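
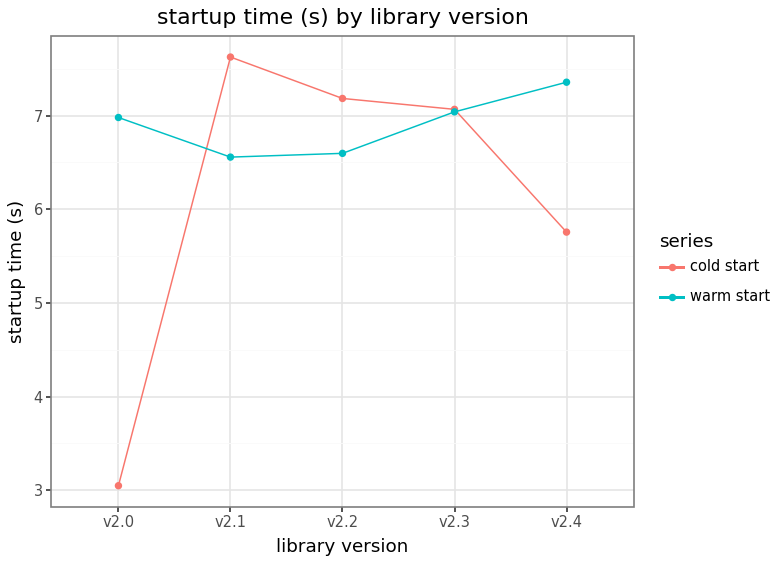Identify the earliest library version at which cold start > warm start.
v2.0: cold start ≈ 3.0 vs warm start ≈ 7.0 (not yet); v2.1: cold start ≈ 7.5 vs warm start ≈ 6.5 (first crossover).

v2.1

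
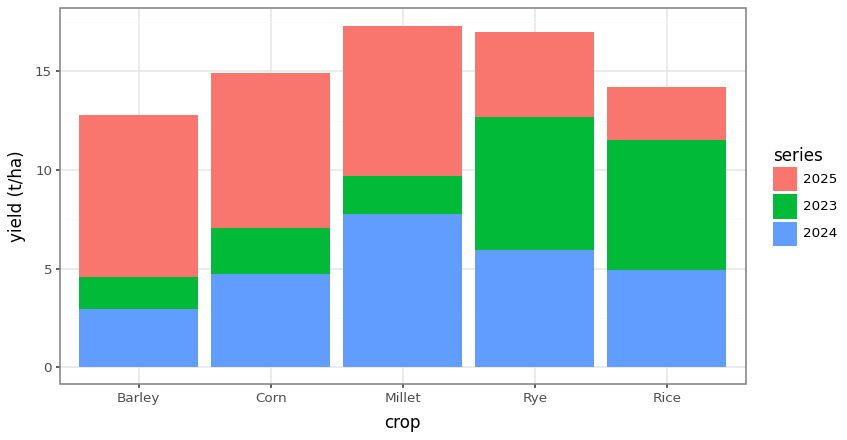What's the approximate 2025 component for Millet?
2025 top ≈ 18, bottom ≈ 10; segment ≈ 8.

≈ 8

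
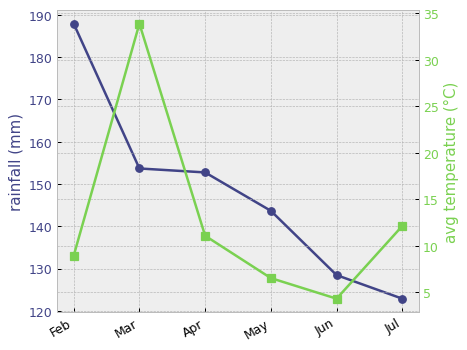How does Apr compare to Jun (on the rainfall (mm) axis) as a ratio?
≈ 1.15×

Apr ≈ 150, Jun ≈ 130; 150/130 ≈ 1.15.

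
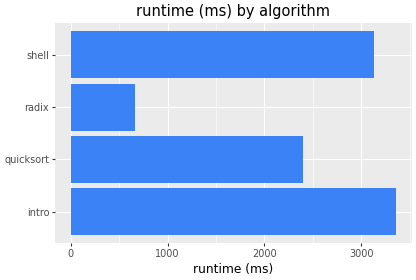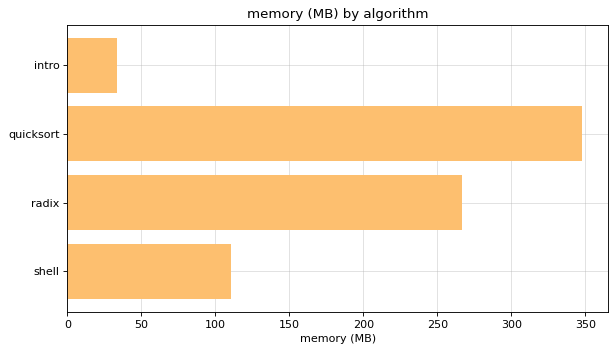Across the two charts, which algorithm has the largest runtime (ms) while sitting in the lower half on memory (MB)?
intro

Chart 2 median memory (MB) ≈ 200; below-median algorithms: intro, shell. Among those, intro has the highest runtime (ms) (≈ 3500).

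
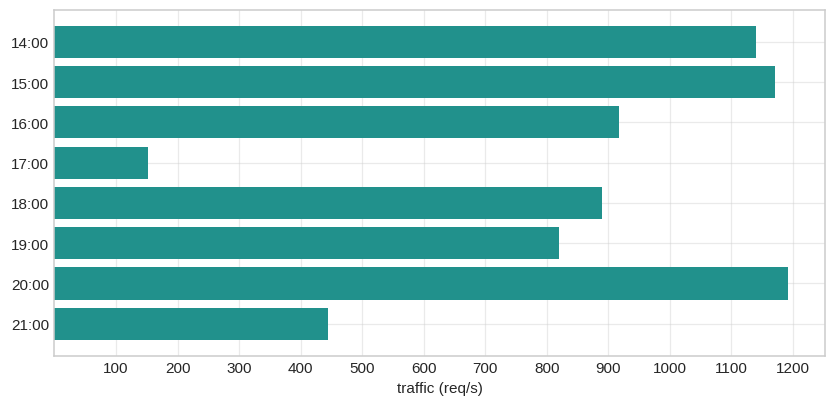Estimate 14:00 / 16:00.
14:00 ≈ 1100, 16:00 ≈ 900; 1100/900 ≈ 1.22.

≈ 1.22×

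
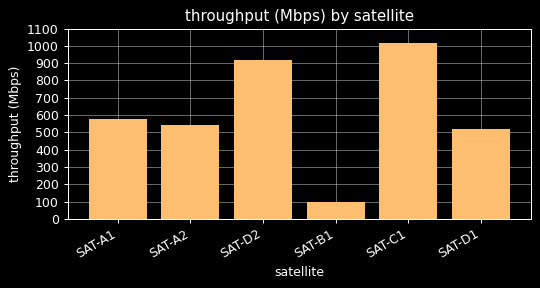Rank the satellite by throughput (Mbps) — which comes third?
Top 4: SAT-C1 ≈ 1000, SAT-D2 ≈ 900, SAT-A1 ≈ 600, SAT-A2 ≈ 500.

SAT-A1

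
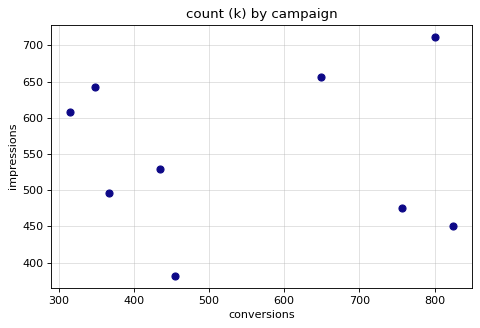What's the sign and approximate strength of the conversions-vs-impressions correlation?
no clear correlation

Points are roughly uncorrelated; weak (|r| ≈ 0.0).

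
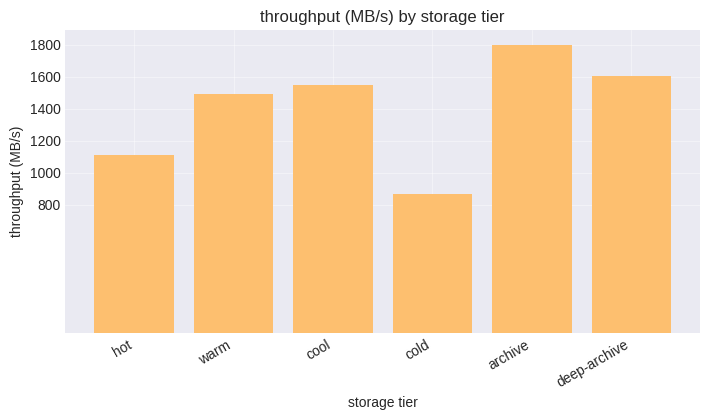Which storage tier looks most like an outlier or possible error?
cold ≈ 800; the rest sit between ≈ 1200 and ≈ 1800.

cold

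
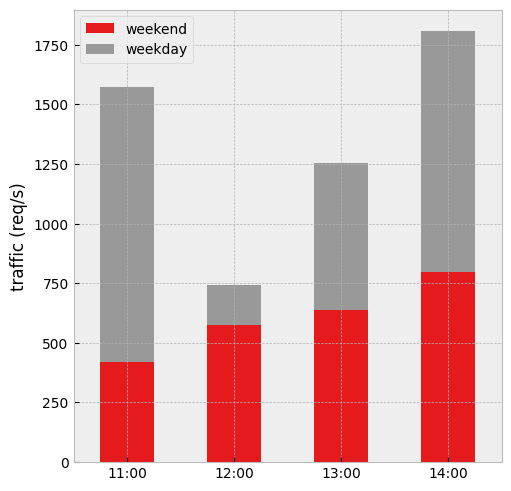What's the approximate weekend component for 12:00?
weekend top ≈ 600, bottom ≈ 0; segment ≈ 600.

≈ 600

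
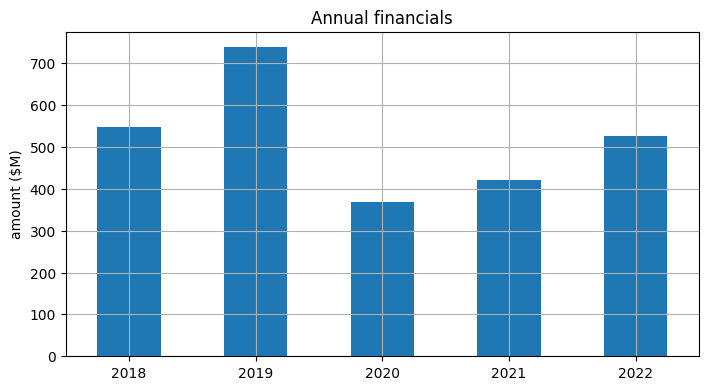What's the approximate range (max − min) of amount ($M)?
≈ 300

Max 2019 ≈ 700, min 2020 ≈ 400; range ≈ 300.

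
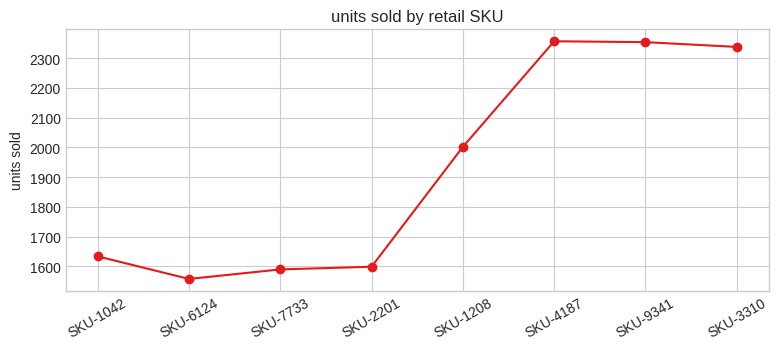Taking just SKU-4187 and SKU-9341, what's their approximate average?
(2400 + 2400) / 2 ≈ 2400.

≈ 2400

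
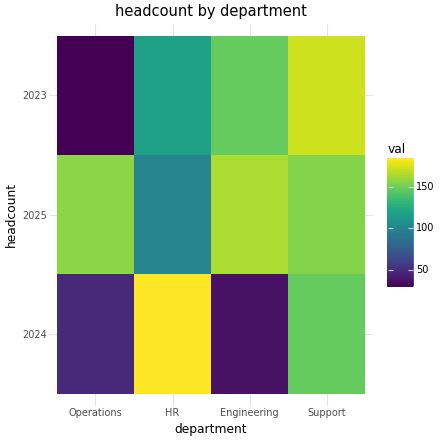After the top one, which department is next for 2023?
Top 3 for 2023: Support ≈ 180, Engineering ≈ 140, HR ≈ 120.

Engineering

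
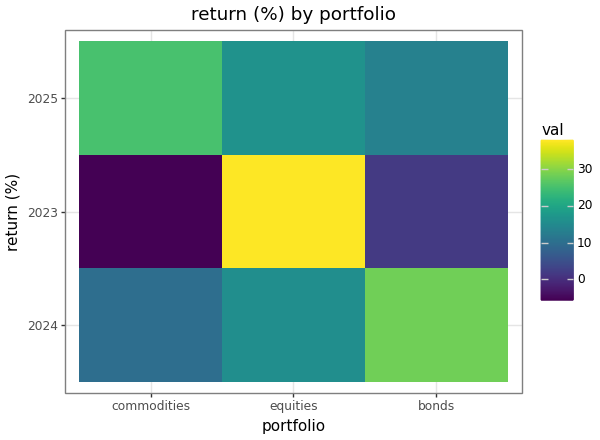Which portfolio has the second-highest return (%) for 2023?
Top 3 for 2023: equities ≈ 40, bonds ≈ 0, commodities ≈ -5.

bonds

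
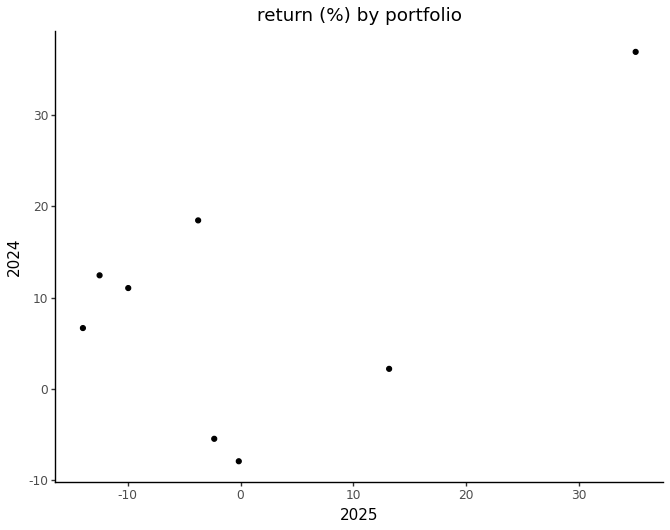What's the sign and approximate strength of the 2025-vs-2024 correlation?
positive, moderate

Points are positively correlated; moderate (|r| ≈ 0.5).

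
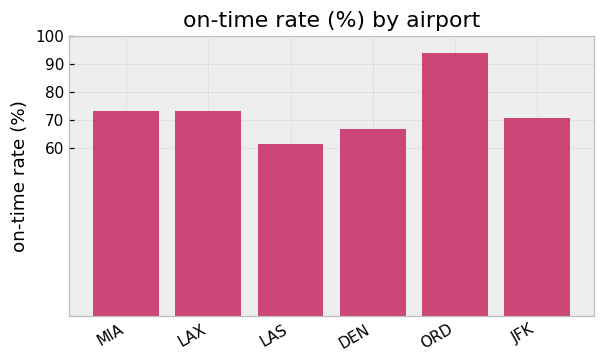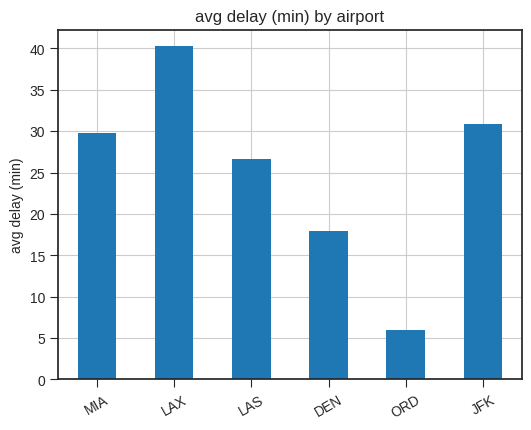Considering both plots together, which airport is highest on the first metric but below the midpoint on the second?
ORD

Chart 2 median avg delay (min) ≈ 30; below-median airports: LAS, DEN, ORD. Among those, ORD has the highest on-time rate (%) (≈ 90).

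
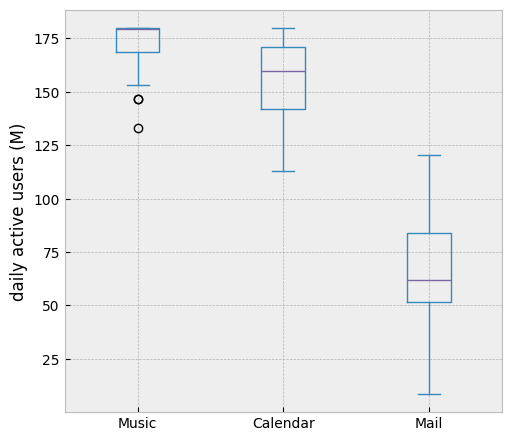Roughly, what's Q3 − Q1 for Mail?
Q3 ≈ 80, Q1 ≈ 50; IQR ≈ 30.

≈ 30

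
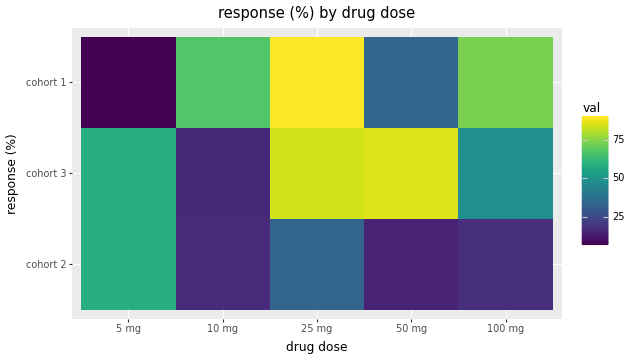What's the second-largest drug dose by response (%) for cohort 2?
25 mg

Top 3 for cohort 2: 5 mg ≈ 60, 25 mg ≈ 30, 100 mg ≈ 20.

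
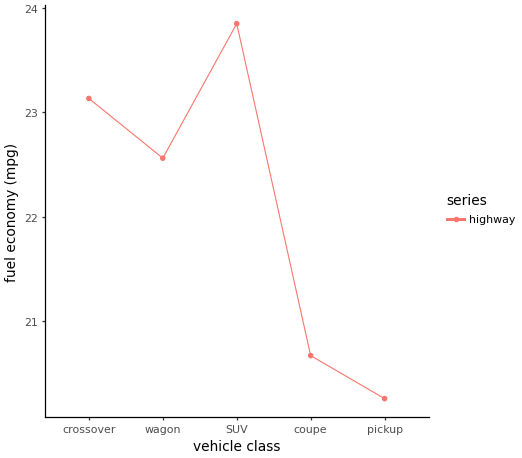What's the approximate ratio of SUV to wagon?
SUV ≈ 24.0, wagon ≈ 22.5; 24.0/22.5 ≈ 1.07.

≈ 1.07×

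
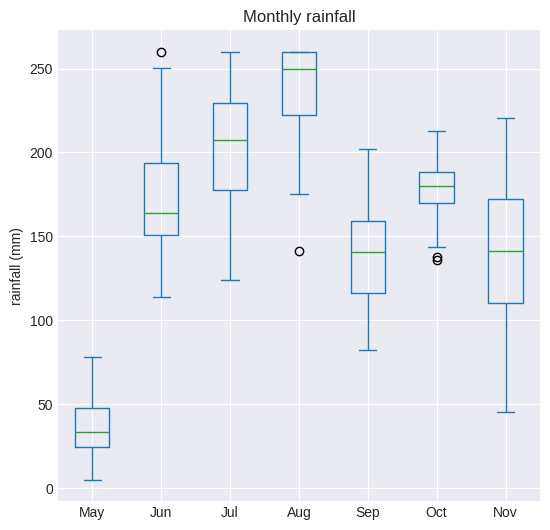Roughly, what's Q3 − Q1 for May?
≈ 20

Q3 ≈ 40, Q1 ≈ 20; IQR ≈ 20.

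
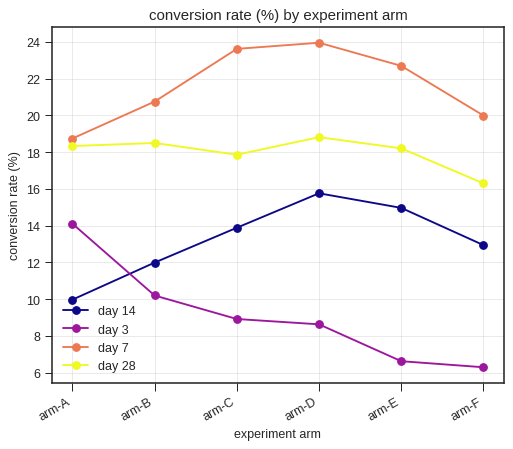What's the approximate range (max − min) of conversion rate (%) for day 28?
Max arm-D ≈ 18, min arm-F ≈ 16; range ≈ 2.

≈ 2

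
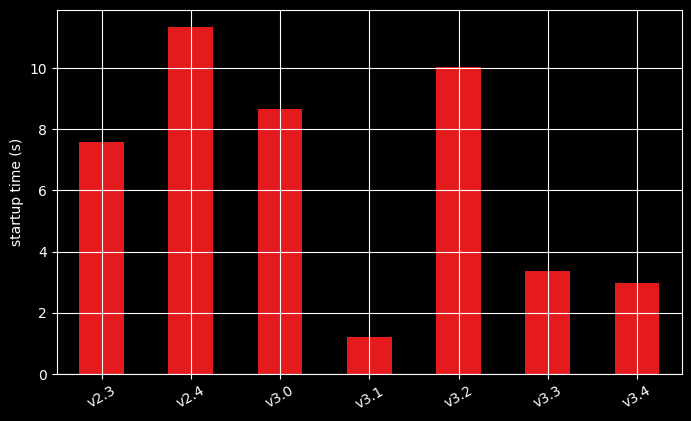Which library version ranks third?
v3.0

Top 4: v2.4 ≈ 11, v3.2 ≈ 10, v3.0 ≈ 9, v2.3 ≈ 8.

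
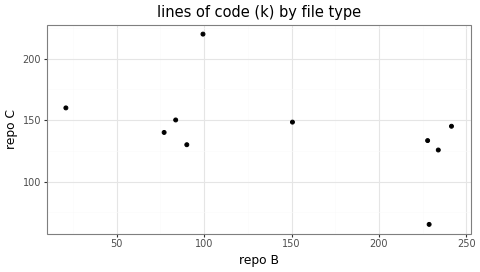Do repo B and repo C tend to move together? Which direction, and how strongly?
negative, moderate

Points are negatively correlated; moderate (|r| ≈ 0.5).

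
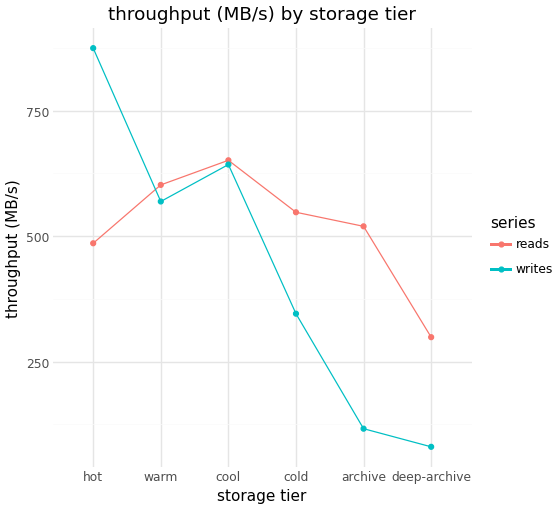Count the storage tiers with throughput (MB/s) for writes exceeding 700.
1

Above 700: hot.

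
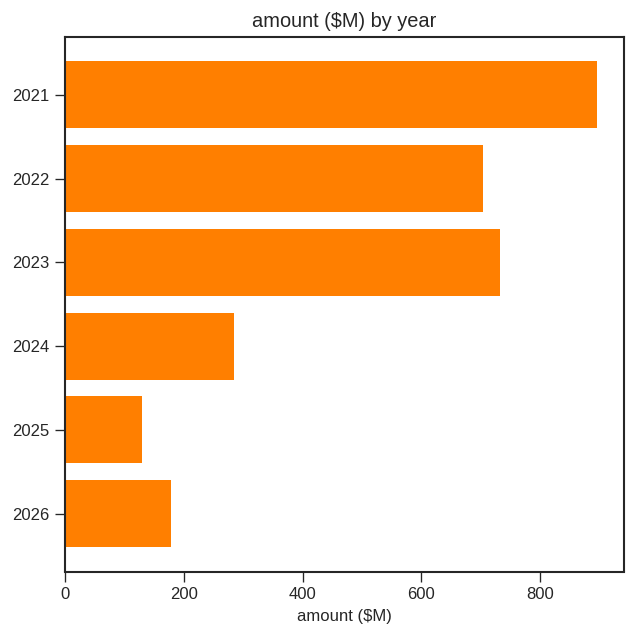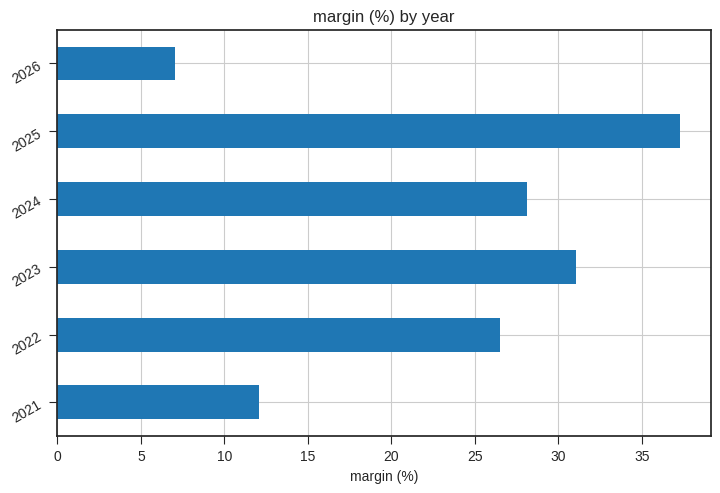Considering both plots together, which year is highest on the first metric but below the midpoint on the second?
Chart 2 median margin (%) ≈ 25; below-median years: 2021, 2022, 2026. Among those, 2021 has the highest amount ($M) (≈ 900).

2021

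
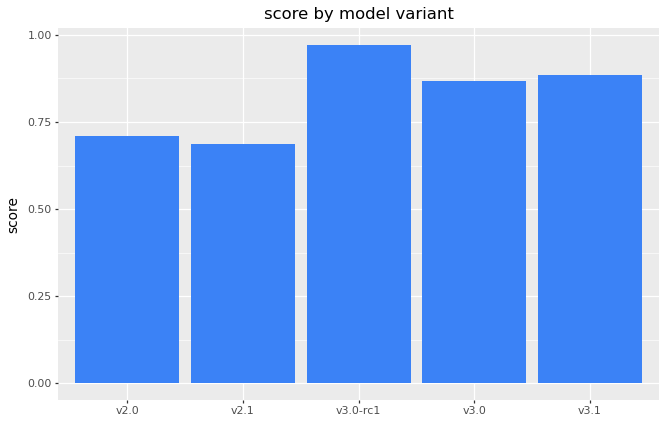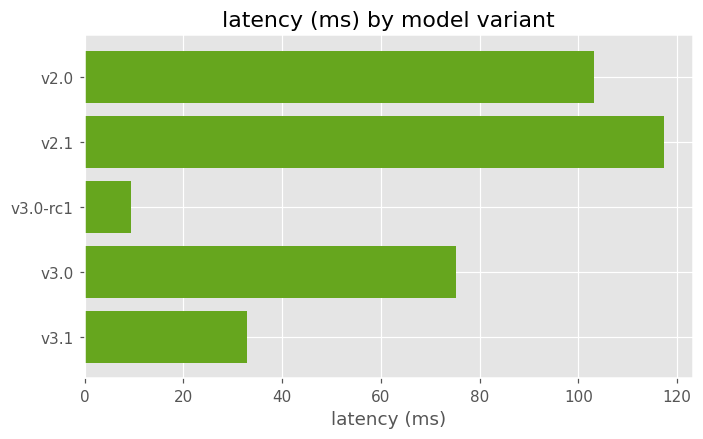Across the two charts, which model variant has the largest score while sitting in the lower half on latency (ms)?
v3.0-rc1

Chart 2 median latency (ms) ≈ 80; below-median model variants: v3.0-rc1, v3.1. Among those, v3.0-rc1 has the highest score (≈ 1).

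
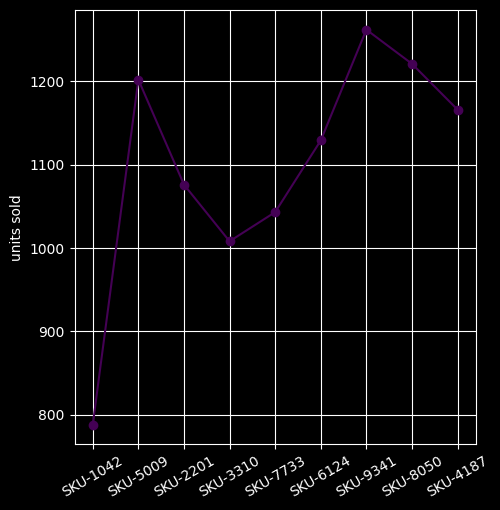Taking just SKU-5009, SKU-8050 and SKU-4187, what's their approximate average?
≈ 1183

(1200 + 1200 + 1150) / 3 ≈ 1183.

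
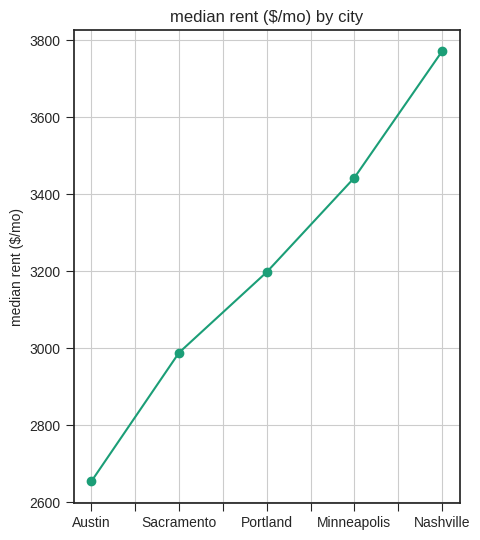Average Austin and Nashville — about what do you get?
≈ 3250

(2700 + 3800) / 2 ≈ 3250.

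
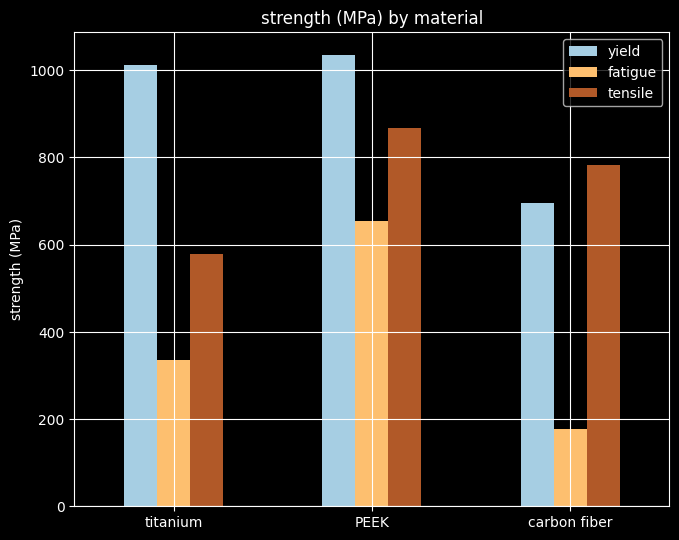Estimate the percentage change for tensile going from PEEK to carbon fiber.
≈ -11.1%

PEEK ≈ 900, carbon fiber ≈ 800; (800 − 900) / 900 ≈ -11.1%.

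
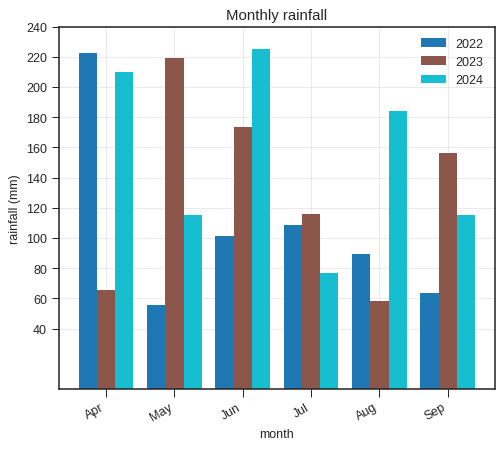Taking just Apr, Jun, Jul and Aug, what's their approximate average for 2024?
≈ 170

(200 + 220 + 80 + 180) / 4 ≈ 170.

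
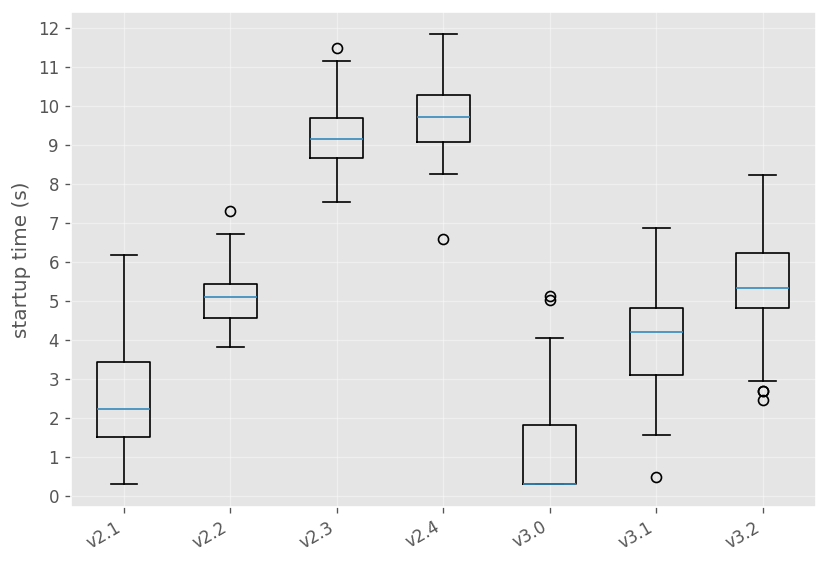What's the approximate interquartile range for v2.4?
≈ 1

Q3 ≈ 10, Q1 ≈ 9; IQR ≈ 1.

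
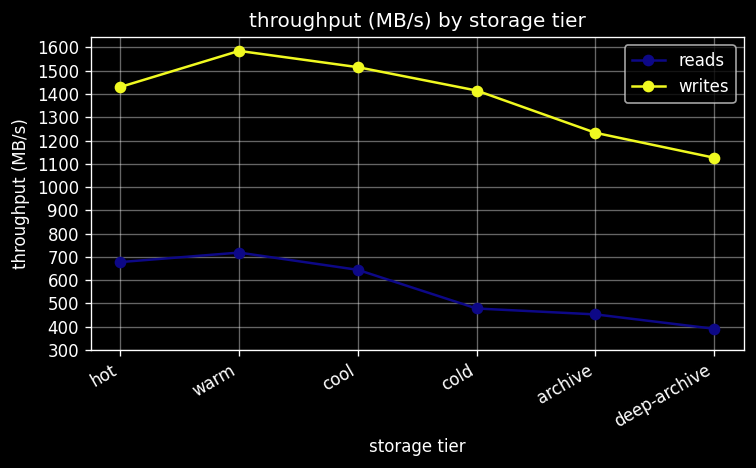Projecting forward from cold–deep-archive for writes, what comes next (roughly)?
≈ 950

Last three: 1400, 1200, 1100 → slope ≈ -150/step → next ≈ 950.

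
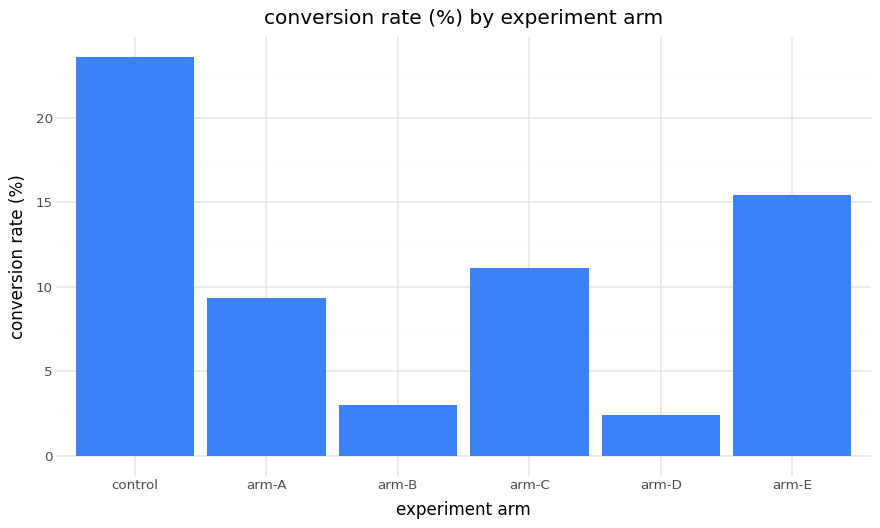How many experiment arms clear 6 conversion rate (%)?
4

Above 6: control, arm-A, arm-C, arm-E.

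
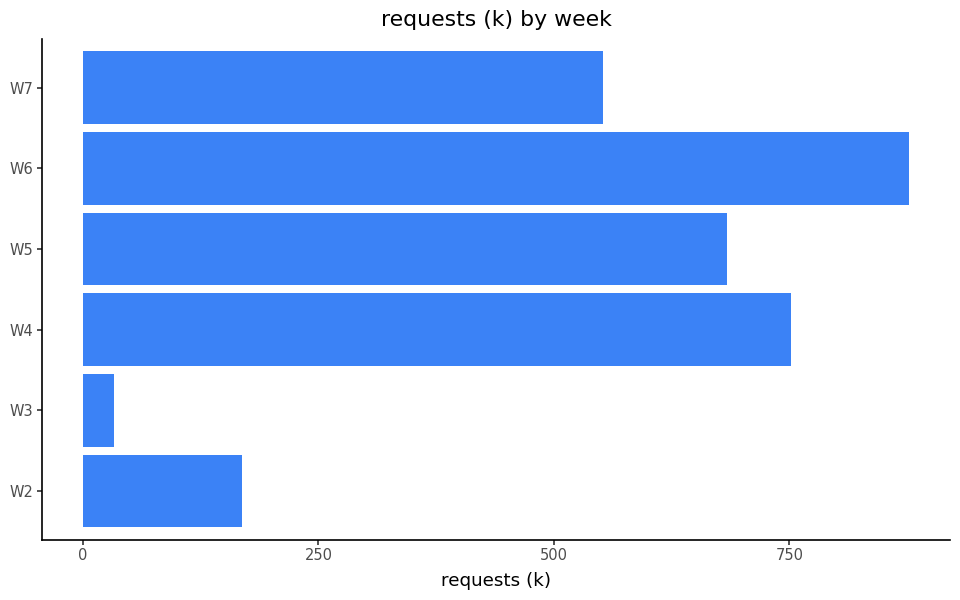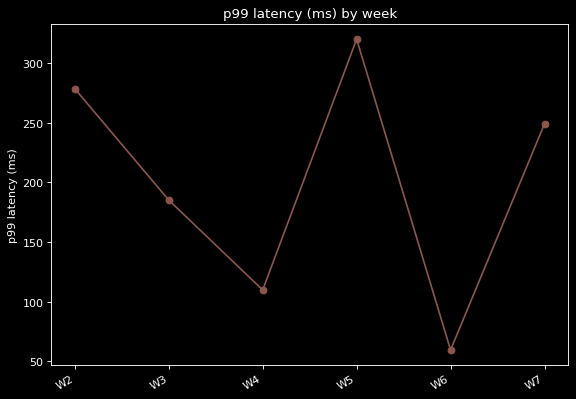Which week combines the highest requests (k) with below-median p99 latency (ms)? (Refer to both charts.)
W6

Chart 2 median p99 latency (ms) ≈ 200; below-median weeks: W3, W4, W6. Among those, W6 has the highest requests (k) (≈ 900).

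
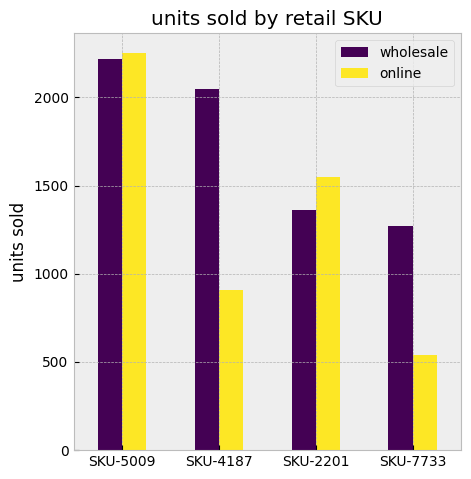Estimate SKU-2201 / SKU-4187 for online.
SKU-2201 ≈ 1600, SKU-4187 ≈ 1000; 1600/1000 ≈ 1.6.

≈ 1.6×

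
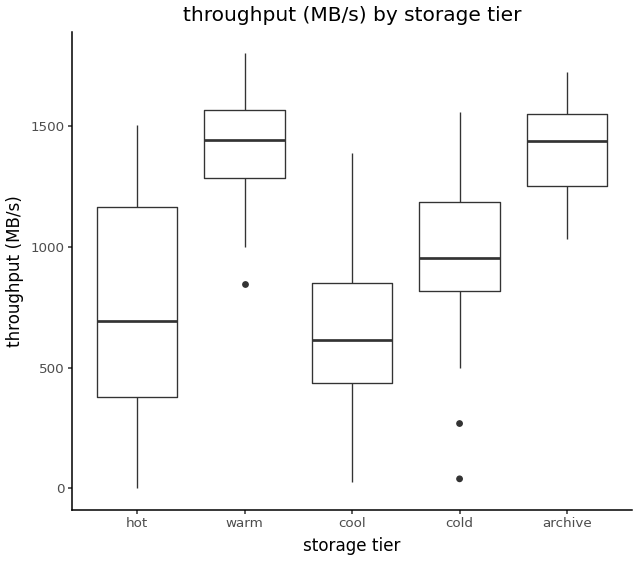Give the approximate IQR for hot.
Q3 ≈ 1200, Q1 ≈ 400; IQR ≈ 800.

≈ 800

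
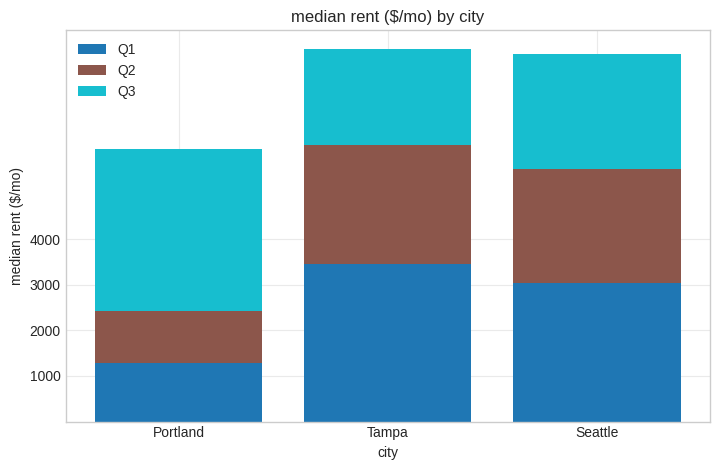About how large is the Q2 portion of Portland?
≈ 1000

Q2 top ≈ 2000, bottom ≈ 1000; segment ≈ 1000.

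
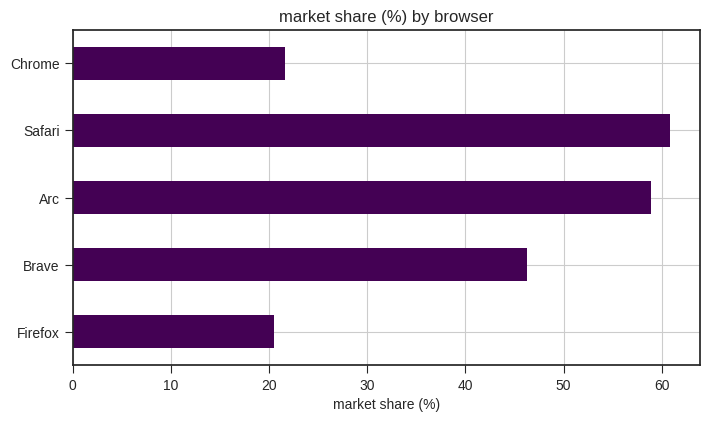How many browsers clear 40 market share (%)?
3

Above 40: Brave, Arc, Safari.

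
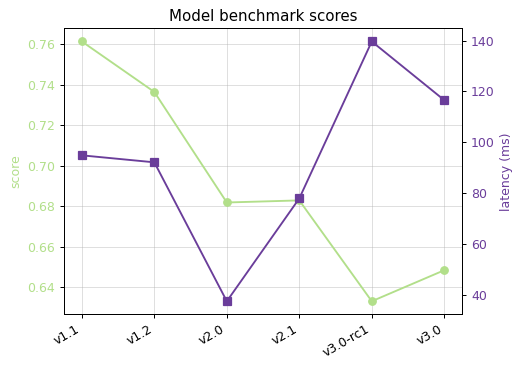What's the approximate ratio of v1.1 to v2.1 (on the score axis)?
≈ 1.12×

v1.1 ≈ 0.76, v2.1 ≈ 0.68; 0.76/0.68 ≈ 1.12.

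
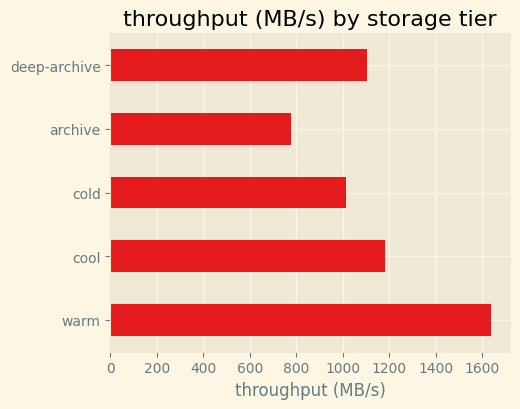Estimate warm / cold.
warm ≈ 1600, cold ≈ 1000; 1600/1000 ≈ 1.6.

≈ 1.6×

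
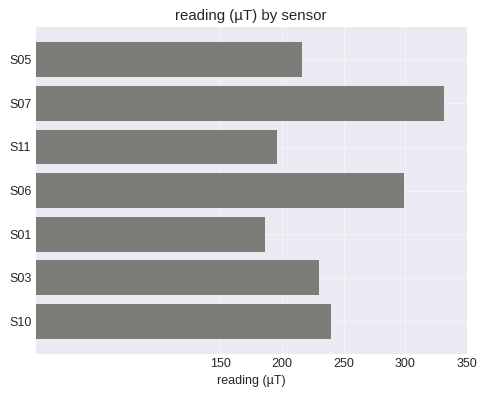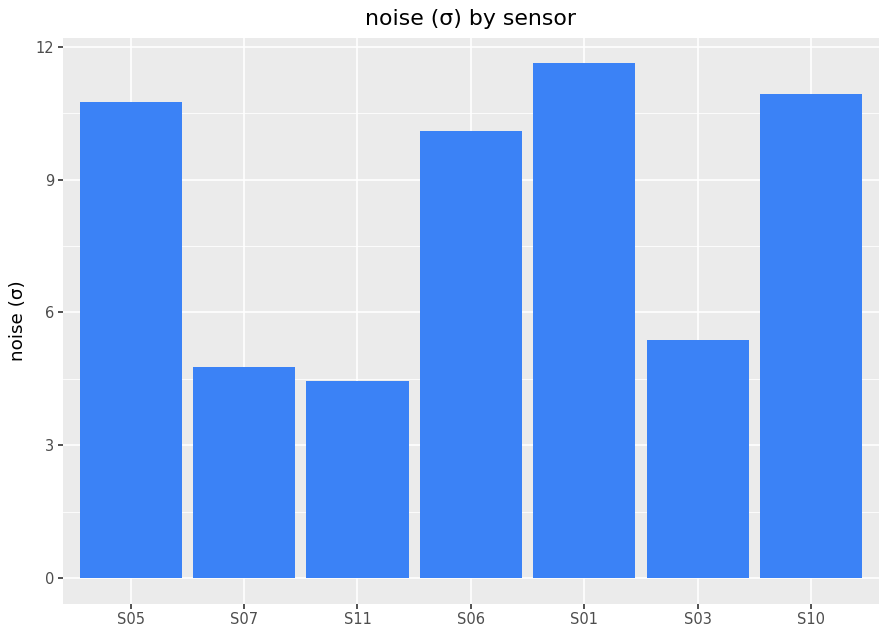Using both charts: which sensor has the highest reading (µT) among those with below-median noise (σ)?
Chart 2 median noise (σ) ≈ 10; below-median sensors: S07, S11, S03. Among those, S07 has the highest reading (µT) (≈ 350).

S07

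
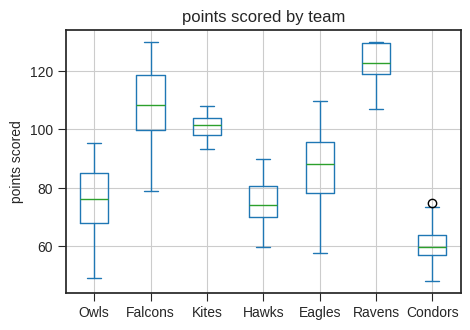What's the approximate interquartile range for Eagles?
Q3 ≈ 100, Q1 ≈ 80; IQR ≈ 20.

≈ 20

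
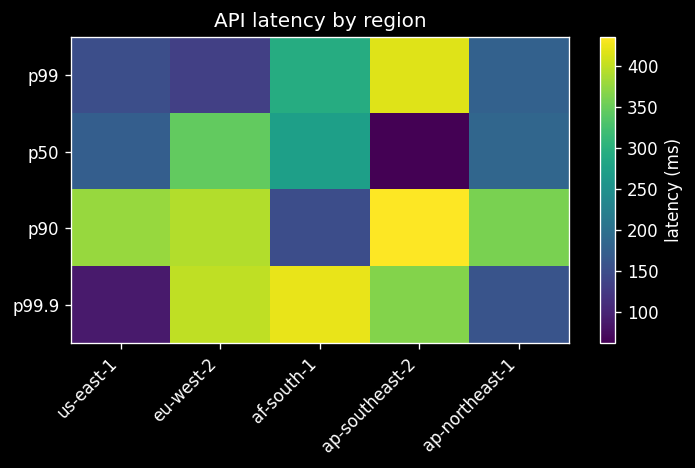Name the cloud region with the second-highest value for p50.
Top 3 for p50: eu-west-2 ≈ 350, af-south-1 ≈ 250, ap-northeast-1 ≈ 200.

af-south-1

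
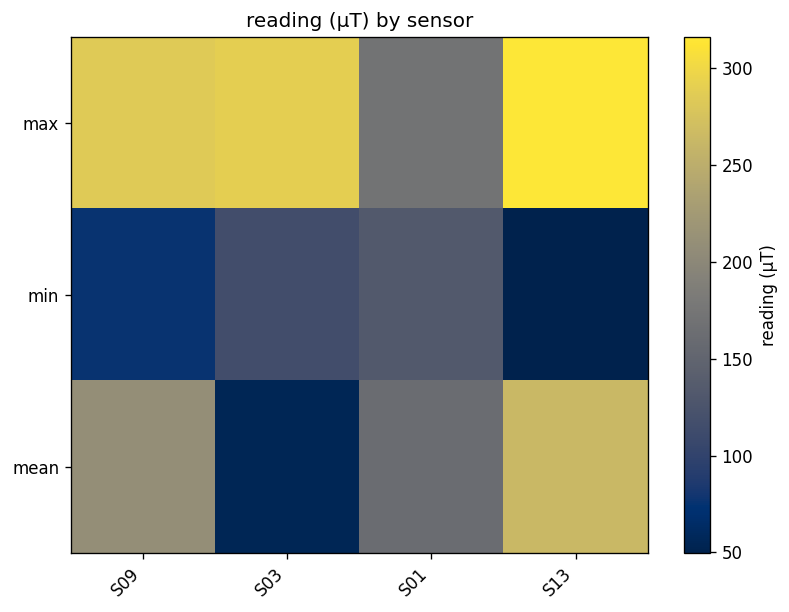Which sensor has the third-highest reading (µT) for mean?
S01

Top 4 for mean: S13 ≈ 275, S09 ≈ 200, S01 ≈ 150, S03 ≈ 50.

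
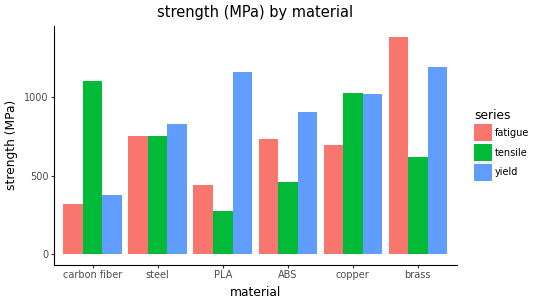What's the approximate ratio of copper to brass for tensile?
copper ≈ 1000, brass ≈ 600; 1000/600 ≈ 1.67.

≈ 1.67×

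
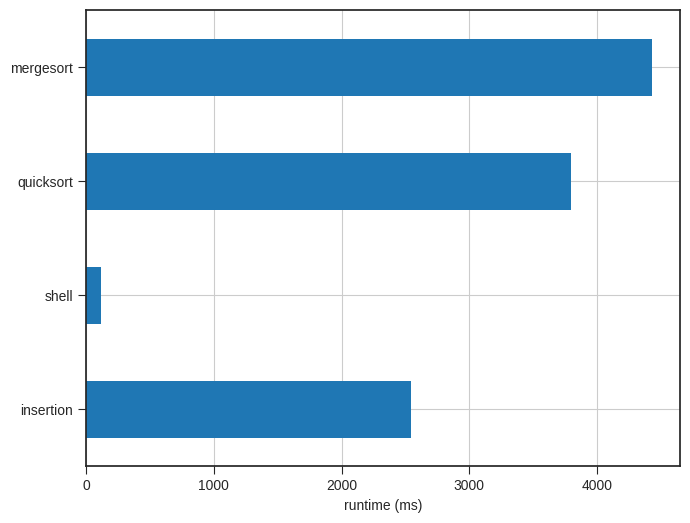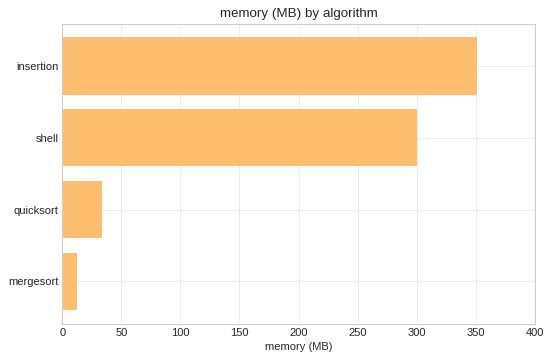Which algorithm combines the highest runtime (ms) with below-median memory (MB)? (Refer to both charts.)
Chart 2 median memory (MB) ≈ 150; below-median algorithms: quicksort, mergesort. Among those, mergesort has the highest runtime (ms) (≈ 4500).

mergesort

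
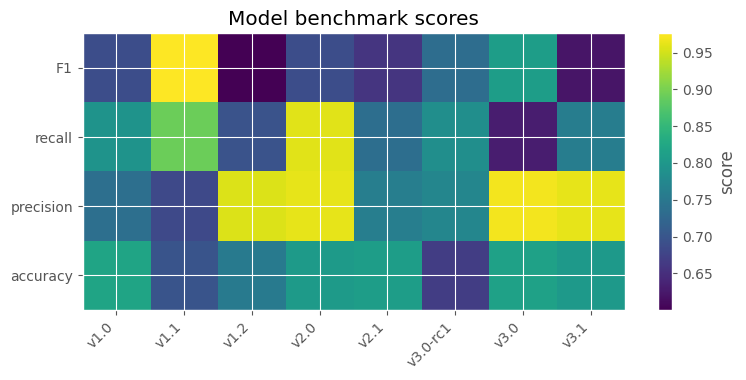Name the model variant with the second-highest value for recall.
v1.1

Top 3 for recall: v2.0 ≈ 0.95, v1.1 ≈ 0.90, v1.0 ≈ 0.80.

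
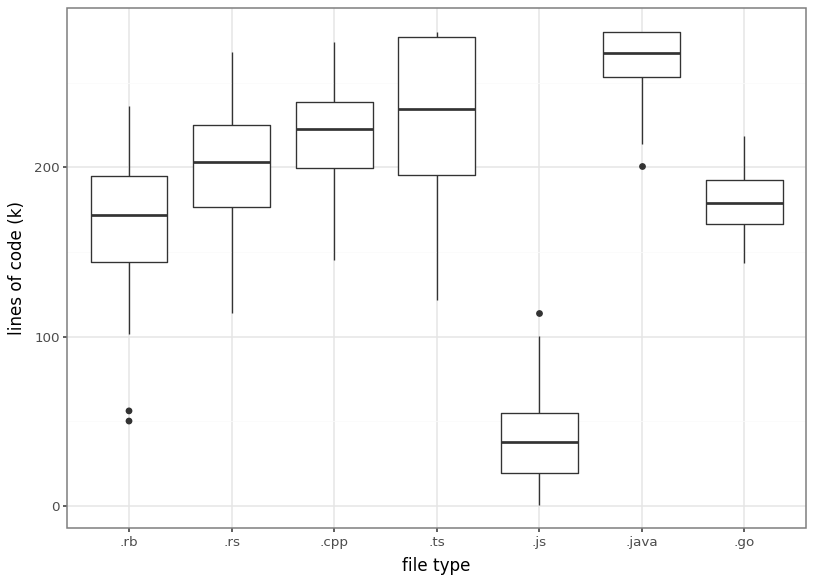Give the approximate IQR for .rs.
Q3 ≈ 220, Q1 ≈ 180; IQR ≈ 40.

≈ 40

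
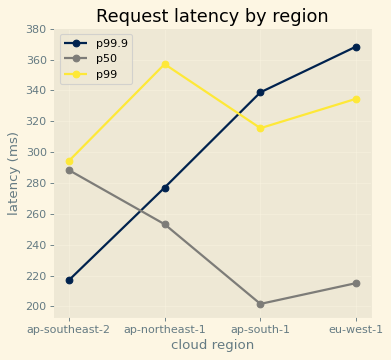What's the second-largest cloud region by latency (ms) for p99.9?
ap-south-1

Top 3 for p99.9: eu-west-1 ≈ 360, ap-south-1 ≈ 340, ap-northeast-1 ≈ 280.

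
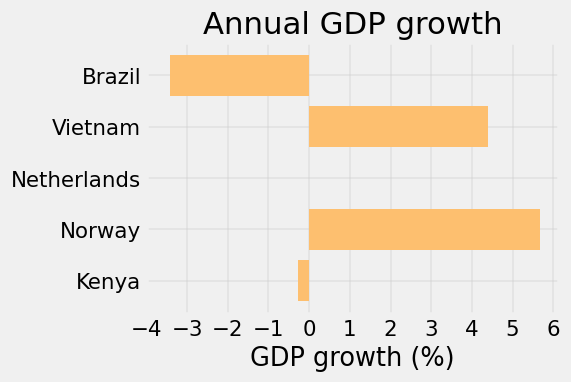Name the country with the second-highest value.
Top 3: Norway ≈ 6, Vietnam ≈ 4, Netherlands ≈ 0.

Vietnam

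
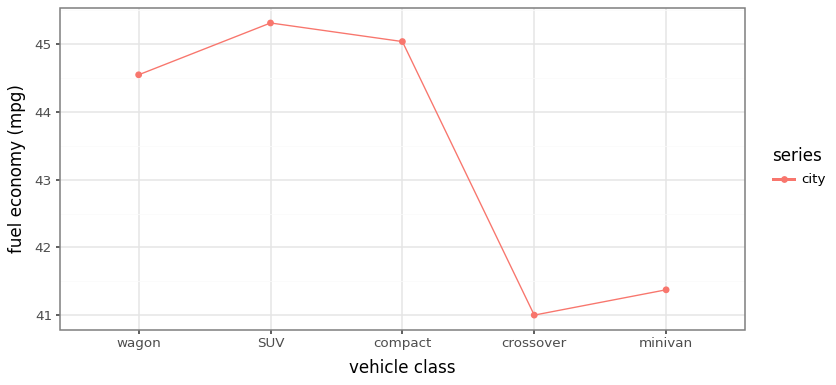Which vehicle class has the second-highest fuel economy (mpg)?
compact

Top 3: SUV ≈ 45.5, compact ≈ 45.0, wagon ≈ 44.5.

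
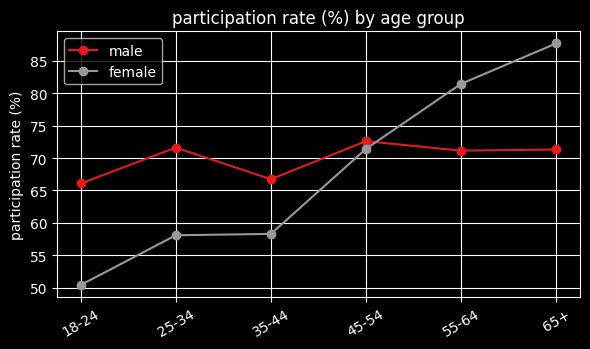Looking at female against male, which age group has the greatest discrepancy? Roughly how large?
65+: female ≈ 90, male ≈ 70 → gap ≈ 20. Next-largest (18-24) is only ≈ 15.

65+, ≈ 20 %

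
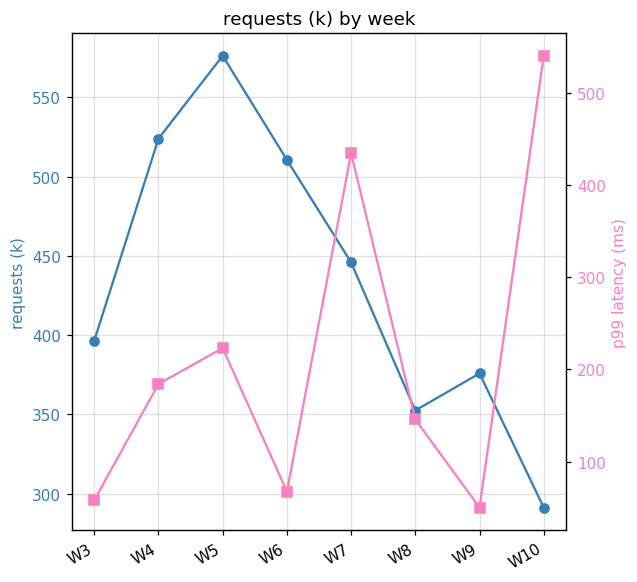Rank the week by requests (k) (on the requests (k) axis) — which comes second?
W4

Top 3 (on the requests (k) axis): W5 ≈ 575, W4 ≈ 525, W6 ≈ 500.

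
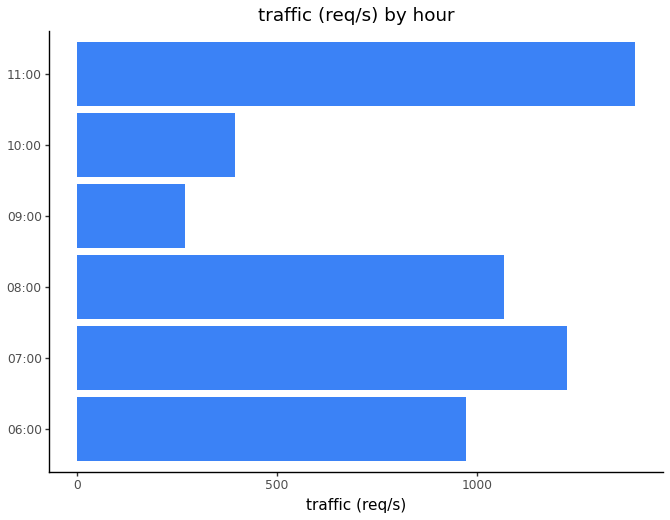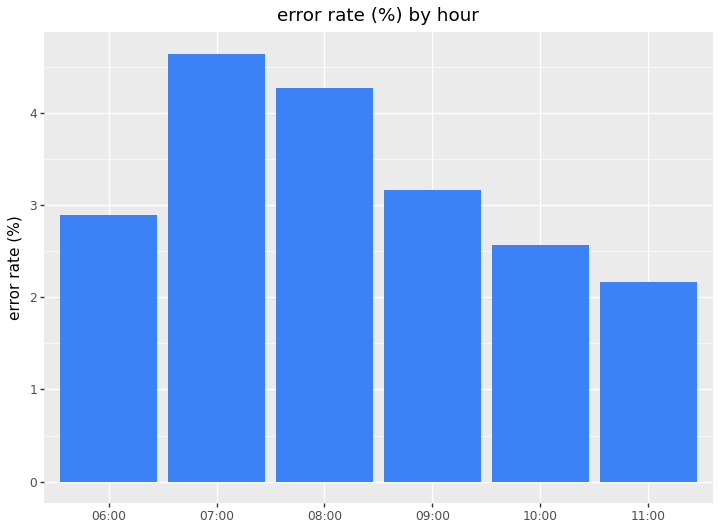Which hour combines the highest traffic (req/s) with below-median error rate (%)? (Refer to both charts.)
11:00

Chart 2 median error rate (%) ≈ 3; below-median hours: 06:00, 10:00, 11:00. Among those, 11:00 has the highest traffic (req/s) (≈ 1400).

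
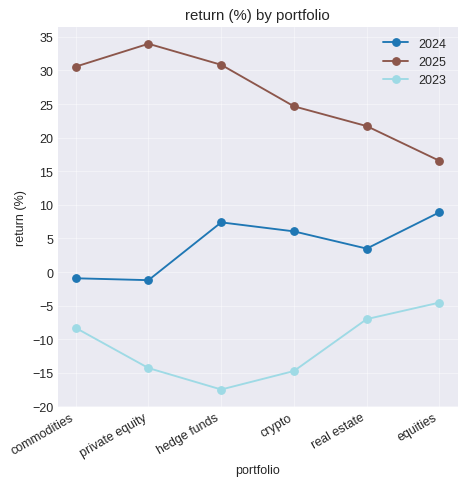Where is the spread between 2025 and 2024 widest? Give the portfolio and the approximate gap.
private equity: 2025 ≈ 35, 2024 ≈ 0 → gap ≈ 35. Next-largest (commodities) is only ≈ 30.

private equity, ≈ 35 %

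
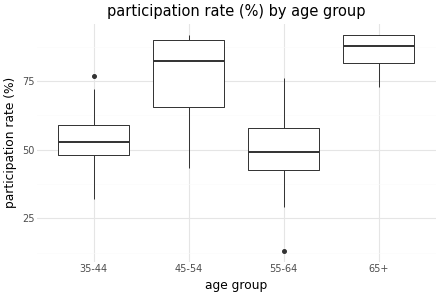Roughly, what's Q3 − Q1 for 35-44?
Q3 ≈ 60, Q1 ≈ 50; IQR ≈ 10.

≈ 10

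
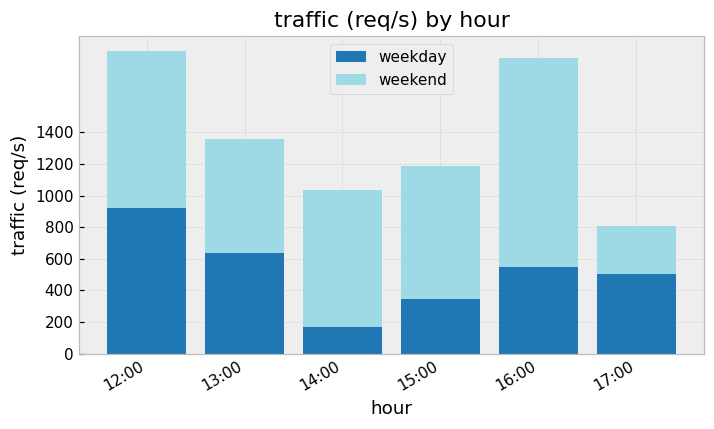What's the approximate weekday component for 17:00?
weekday top ≈ 600, bottom ≈ 0; segment ≈ 600.

≈ 600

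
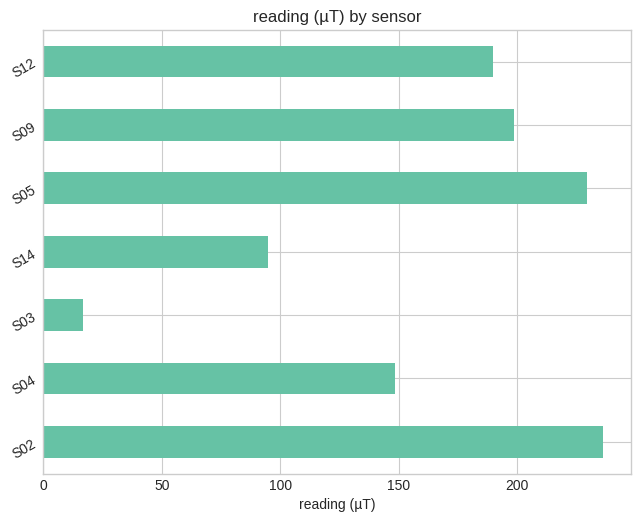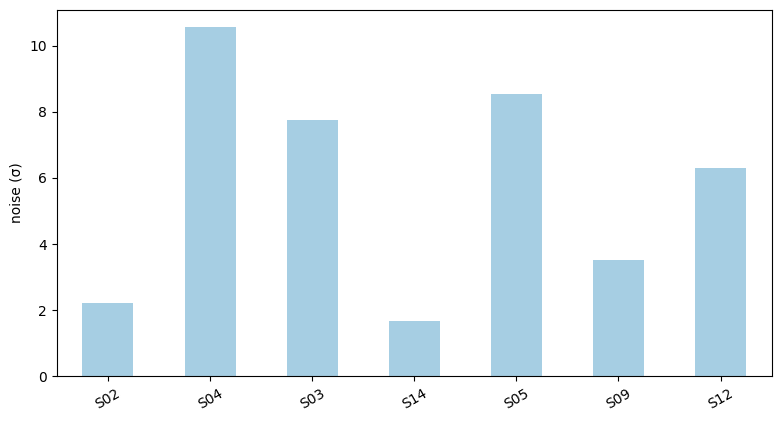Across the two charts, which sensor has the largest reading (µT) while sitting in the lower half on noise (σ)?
Chart 2 median noise (σ) ≈ 6; below-median sensors: S02, S14, S09. Among those, S02 has the highest reading (µT) (≈ 225).

S02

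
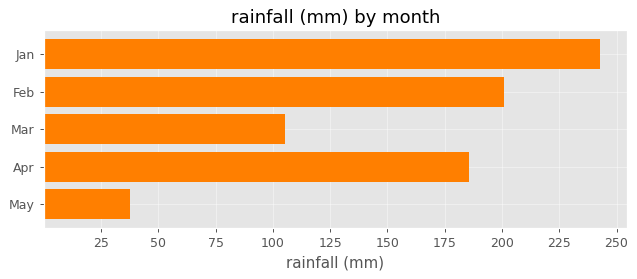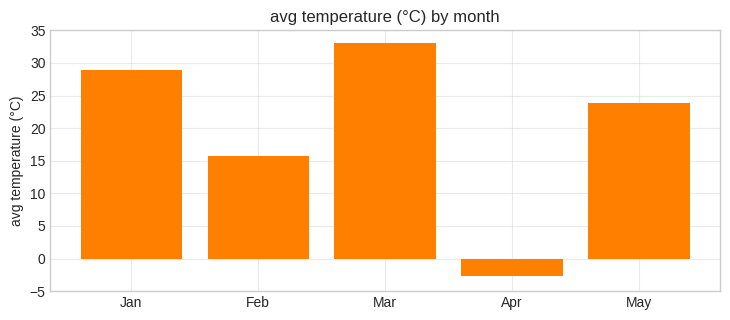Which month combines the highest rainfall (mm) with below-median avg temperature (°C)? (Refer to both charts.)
Chart 2 median avg temperature (°C) ≈ 25; below-median months: Feb, Apr. Among those, Feb has the highest rainfall (mm) (≈ 200).

Feb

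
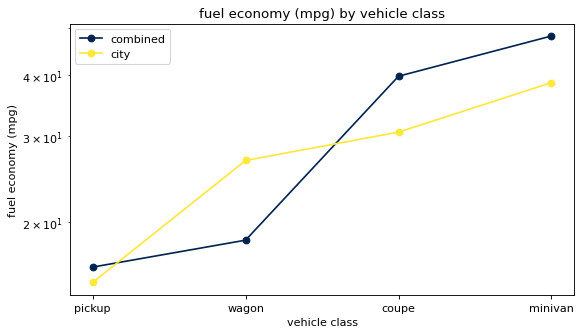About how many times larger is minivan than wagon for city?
minivan ≈ 40, wagon ≈ 25; 40/25 ≈ 1.6.

≈ 1.6×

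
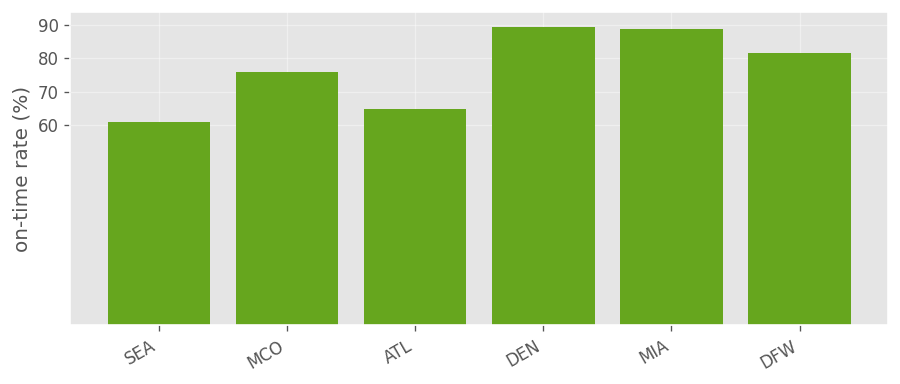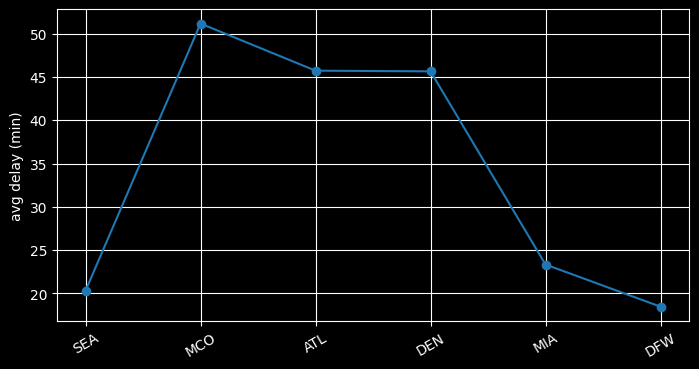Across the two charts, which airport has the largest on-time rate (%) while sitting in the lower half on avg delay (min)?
MIA

Chart 2 median avg delay (min) ≈ 35; below-median airports: SEA, MIA, DFW. Among those, MIA has the highest on-time rate (%) (≈ 90).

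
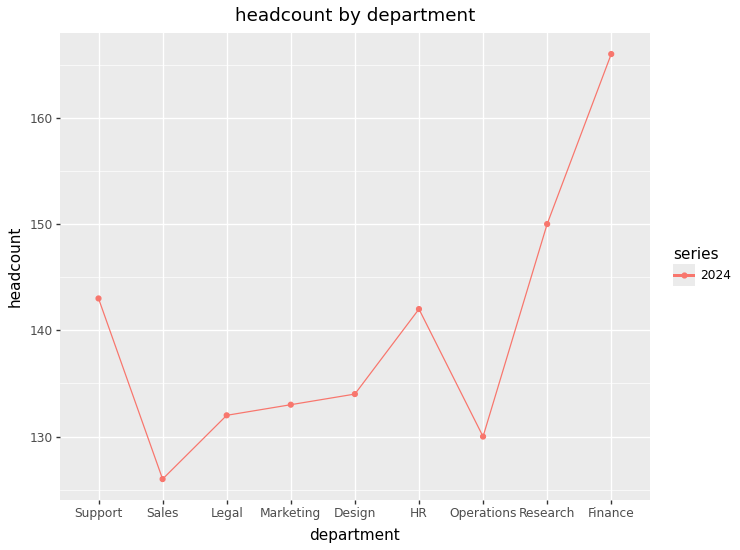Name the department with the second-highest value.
Top 3: Finance ≈ 165, Research ≈ 150, Support ≈ 145.

Research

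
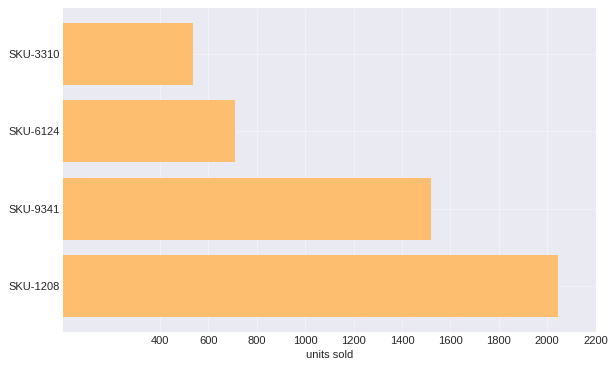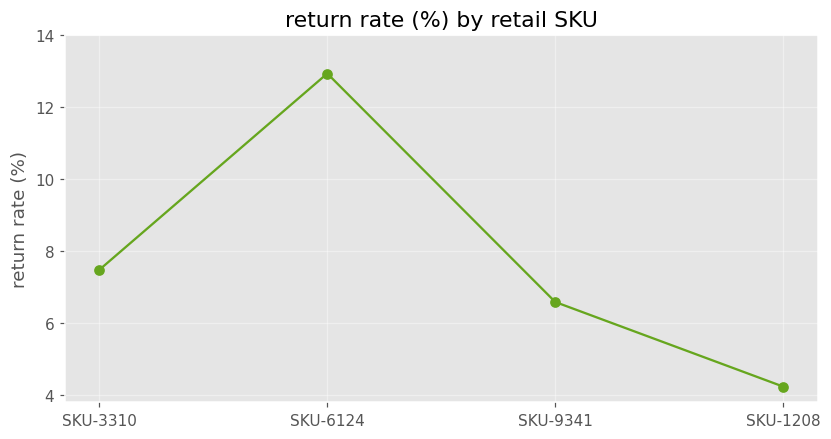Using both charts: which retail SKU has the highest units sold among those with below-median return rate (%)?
Chart 2 median return rate (%) ≈ 8; below-median retail SKUs: SKU-9341, SKU-1208. Among those, SKU-1208 has the highest units sold (≈ 2000).

SKU-1208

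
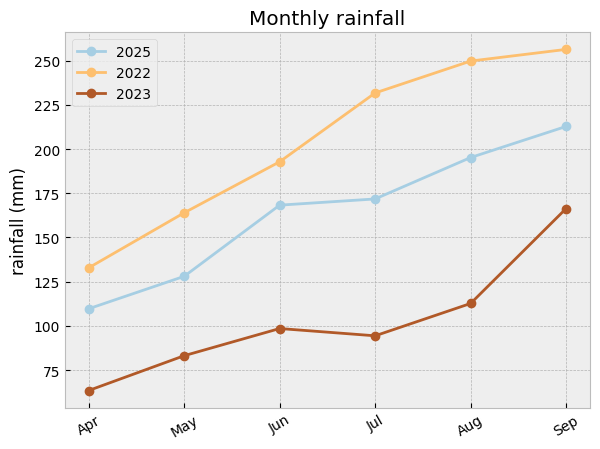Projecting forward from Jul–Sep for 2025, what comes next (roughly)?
Last three: 180, 200, 220 → slope ≈ 20/step → next ≈ 240.

≈ 240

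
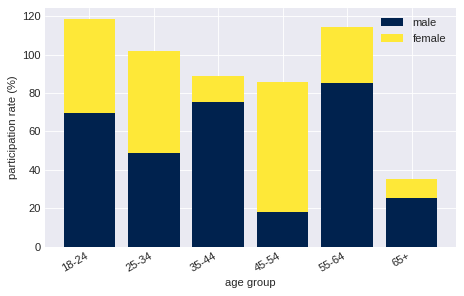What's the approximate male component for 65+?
male top ≈ 30, bottom ≈ 0; segment ≈ 30.

≈ 30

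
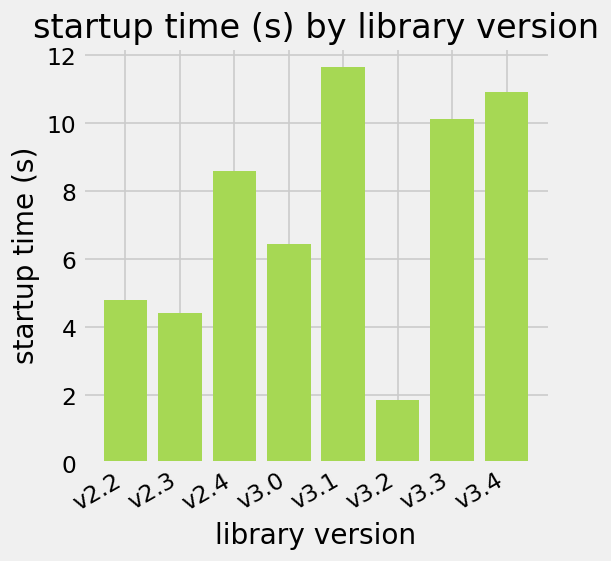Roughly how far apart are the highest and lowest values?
≈ 10

Max v3.1 ≈ 12, min v3.2 ≈ 2; range ≈ 10.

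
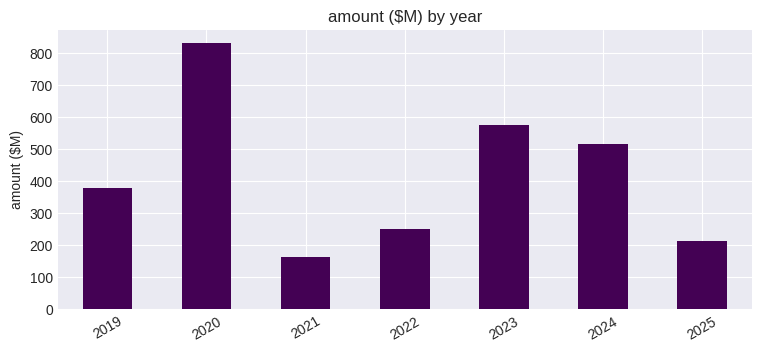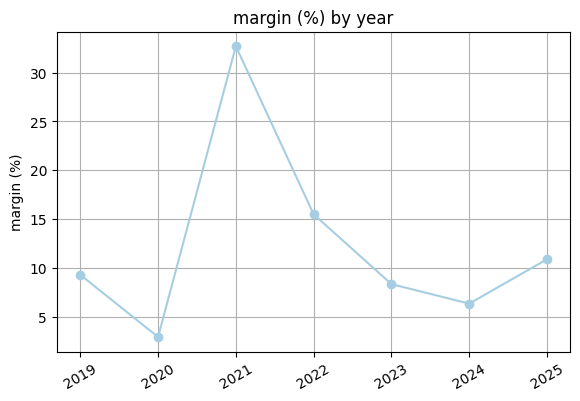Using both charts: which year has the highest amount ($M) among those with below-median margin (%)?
Chart 2 median margin (%) ≈ 10; below-median years: 2020, 2023, 2024. Among those, 2020 has the highest amount ($M) (≈ 800).

2020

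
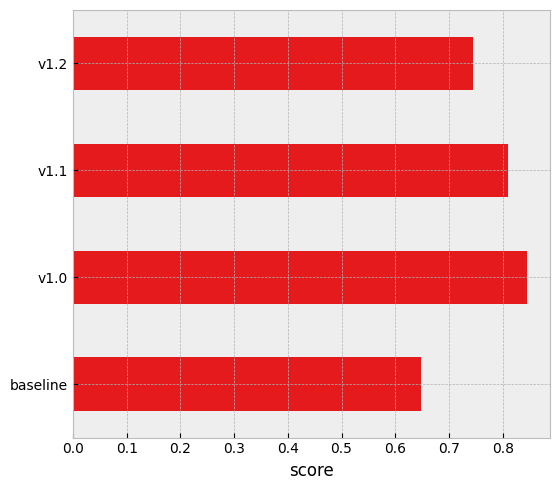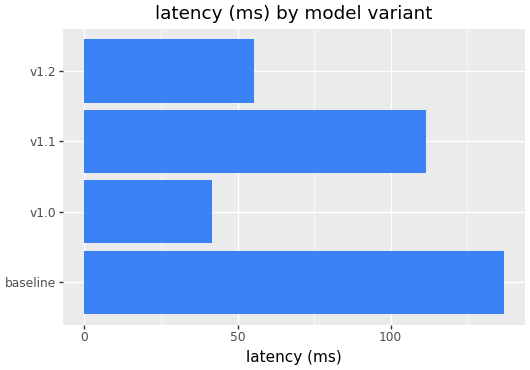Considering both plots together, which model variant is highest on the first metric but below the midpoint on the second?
v1.0

Chart 2 median latency (ms) ≈ 80; below-median model variants: v1.0, v1.2. Among those, v1.0 has the highest score (≈ 0.8).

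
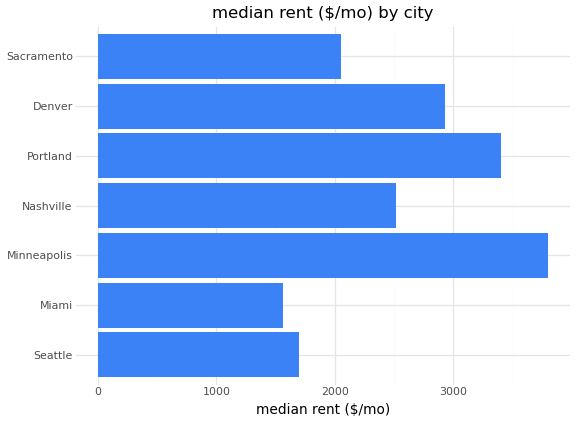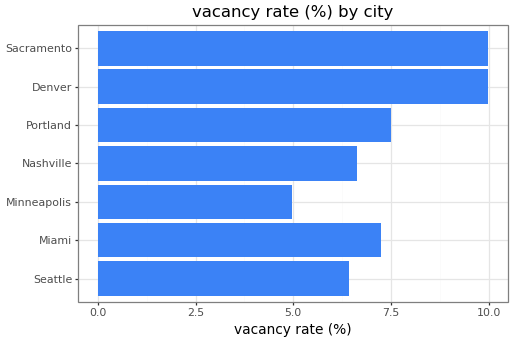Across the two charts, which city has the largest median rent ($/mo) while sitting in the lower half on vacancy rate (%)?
Minneapolis

Chart 2 median vacancy rate (%) ≈ 7; below-median cities: Seattle, Minneapolis, Nashville. Among those, Minneapolis has the highest median rent ($/mo) (≈ 4000).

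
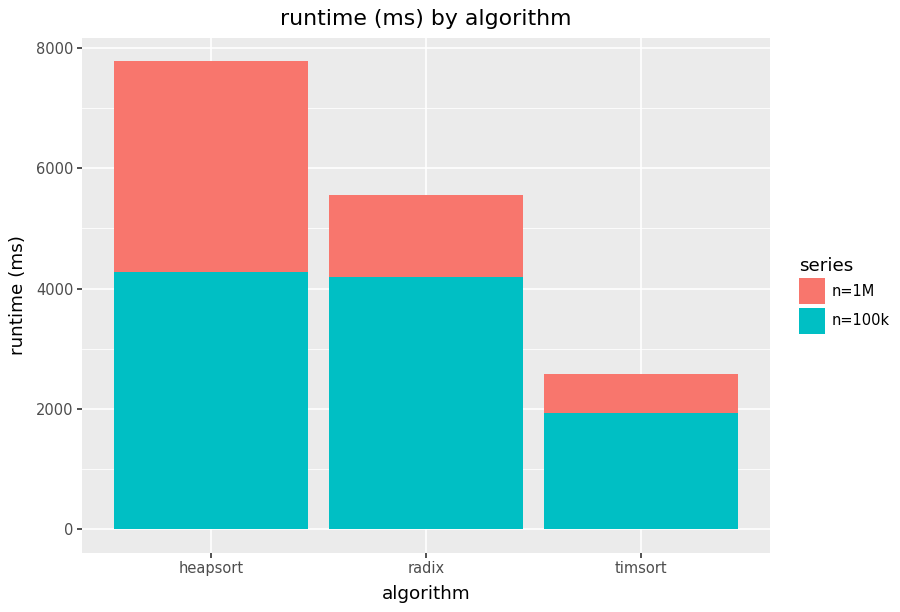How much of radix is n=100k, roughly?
n=100k top ≈ 4000, bottom ≈ 0; segment ≈ 4000.

≈ 4000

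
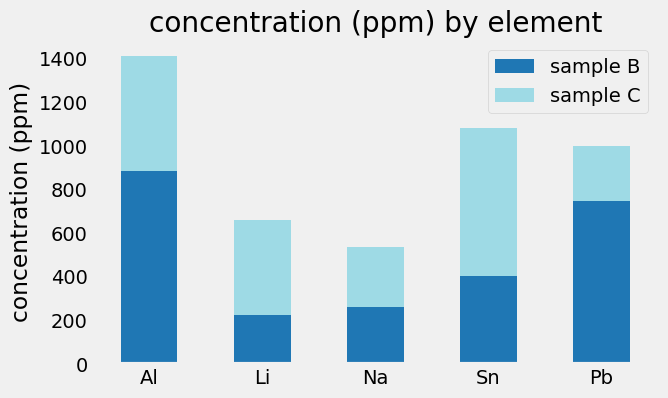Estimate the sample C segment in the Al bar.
≈ 600

sample C top ≈ 1400, bottom ≈ 800; segment ≈ 600.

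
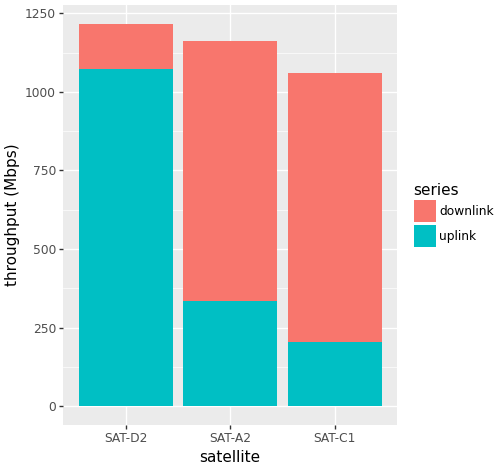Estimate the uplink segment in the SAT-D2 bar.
uplink top ≈ 1000, bottom ≈ 0; segment ≈ 1000.

≈ 1000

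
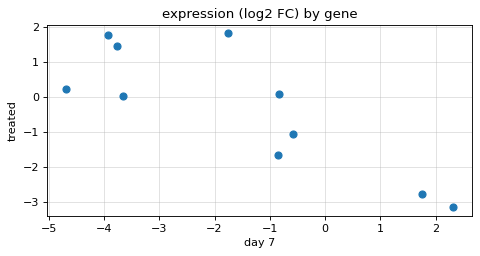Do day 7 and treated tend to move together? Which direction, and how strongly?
Points are negatively correlated; strong (|r| ≈ 0.8).

negative, strong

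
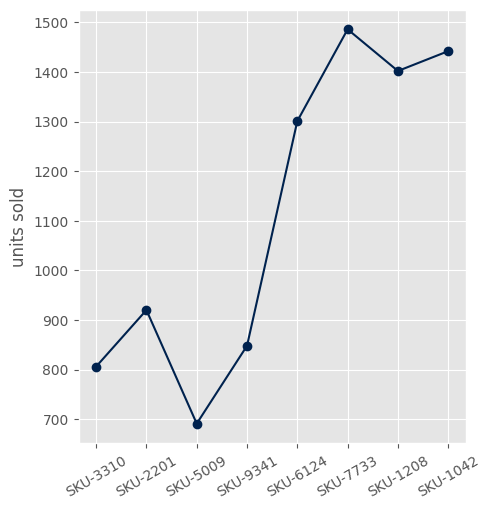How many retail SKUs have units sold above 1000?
Above 1000: SKU-6124, SKU-7733, SKU-1208, SKU-1042.

4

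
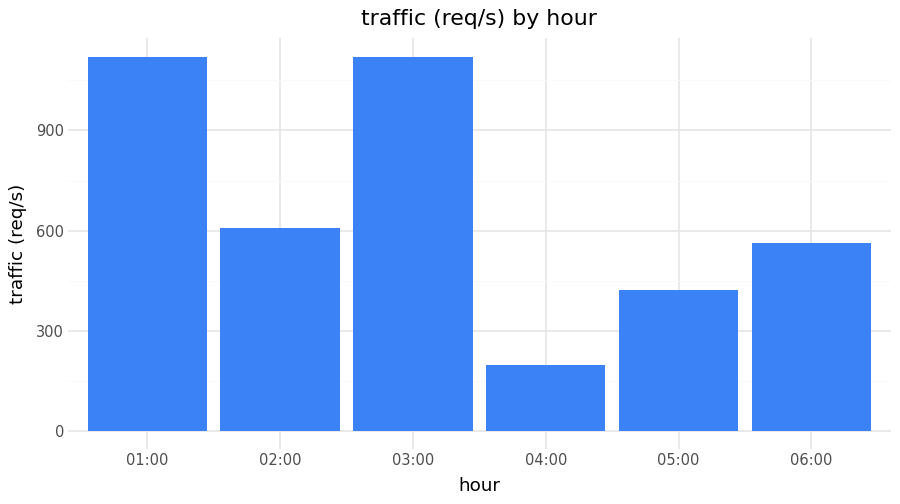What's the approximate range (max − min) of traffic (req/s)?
≈ 900

Max 01:00 ≈ 1100, min 04:00 ≈ 200; range ≈ 900.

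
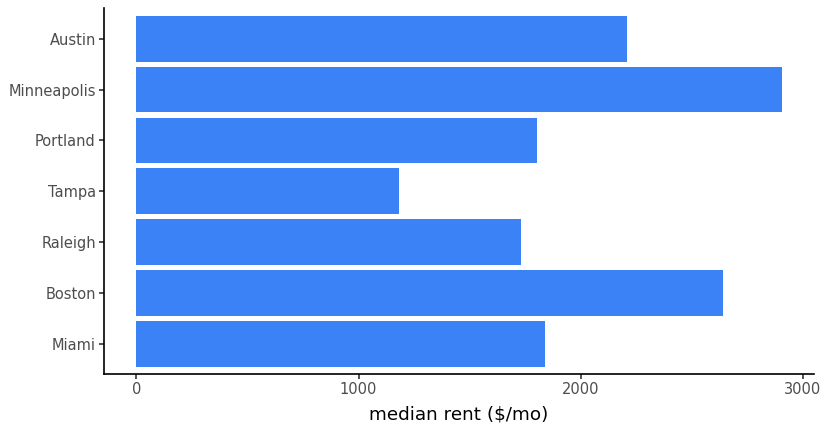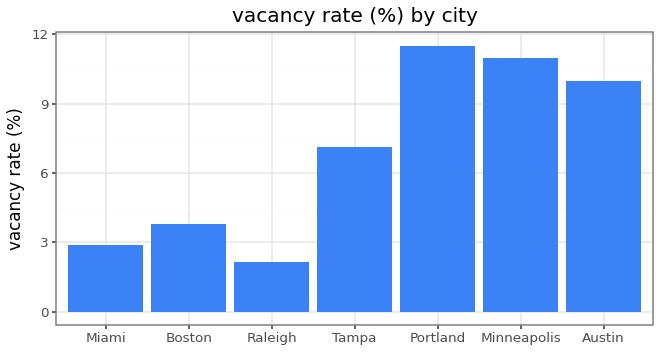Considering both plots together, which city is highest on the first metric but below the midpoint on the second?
Boston

Chart 2 median vacancy rate (%) ≈ 8; below-median cities: Miami, Boston, Raleigh. Among those, Boston has the highest median rent ($/mo) (≈ 2500).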